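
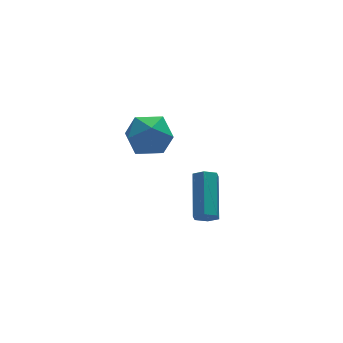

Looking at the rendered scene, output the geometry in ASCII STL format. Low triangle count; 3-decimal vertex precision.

solid 
facet normal 0.229 0.674 0.702
outer loop
vertex -3.142 -0.81 3.689
vertex -3.81 -1.295 4.373
vertex -2.781 -1.595 4.325
endloop
endfacet
facet normal 0.780 0.569 0.260
outer loop
vertex -3.142 -0.81 3.689
vertex -2.781 -1.595 4.325
vertex -2.471 -1.551 3.299
endloop
endfacet
facet normal 0.563 0.722 -0.402
outer loop
vertex -3.142 -0.81 3.689
vertex -2.471 -1.551 3.299
vertex -3.308 -1.224 2.713
endloop
endfacet
facet normal -0.121 0.921 -0.370
outer loop
vertex -3.142 -0.81 3.689
vertex -3.308 -1.224 2.713
vertex -4.135 -1.066 3.377
endloop
endfacet
facet normal -0.328 0.892 0.312
outer loop
vertex -3.142 -0.81 3.689
vertex -4.135 -1.066 3.377
vertex -3.81 -1.295 4.373
endloop
endfacet
facet normal 0.951 -0.123 0.282
outer loop
vertex -2.471 -1.551 3.299
vertex -2.781 -1.595 4.325
vertex -2.725 -2.494 3.743
endloop
endfacet
facet normal 0.060 0.048 0.997
outer loop
vertex -2.781 -1.595 4.325
vertex -3.81 -1.295 4.373
vertex -3.552 -2.336 4.407
endloop
endfacet
facet normal -0.841 0.399 0.366
outer loop
vertex -3.81 -1.295 4.373
vertex -4.135 -1.066 3.377
vertex -4.389 -2.009 3.821
endloop
endfacet
facet normal -0.507 0.446 -0.738
outer loop
vertex -4.135 -1.066 3.377
vertex -3.308 -1.224 2.713
vertex -4.079 -1.965 2.795
endloop
endfacet
facet normal 0.601 0.123 -0.790
outer loop
vertex -3.308 -1.224 2.713
vertex -2.471 -1.551 3.299
vertex -3.05 -2.265 2.747
endloop
endfacet
facet normal 0.121 -0.921 0.370
outer loop
vertex -3.718 -2.75 3.431
vertex -2.725 -2.494 3.743
vertex -3.552 -2.336 4.407
endloop
endfacet
facet normal -0.563 -0.722 0.402
outer loop
vertex -3.718 -2.75 3.431
vertex -3.552 -2.336 4.407
vertex -4.389 -2.009 3.821
endloop
endfacet
facet normal -0.780 -0.569 -0.260
outer loop
vertex -3.718 -2.75 3.431
vertex -4.389 -2.009 3.821
vertex -4.079 -1.965 2.795
endloop
endfacet
facet normal -0.229 -0.674 -0.702
outer loop
vertex -3.718 -2.75 3.431
vertex -4.079 -1.965 2.795
vertex -3.05 -2.265 2.747
endloop
endfacet
facet normal 0.328 -0.892 -0.312
outer loop
vertex -3.718 -2.75 3.431
vertex -3.05 -2.265 2.747
vertex -2.725 -2.494 3.743
endloop
endfacet
facet normal 0.507 -0.446 0.738
outer loop
vertex -3.552 -2.336 4.407
vertex -2.725 -2.494 3.743
vertex -2.781 -1.595 4.325
endloop
endfacet
facet normal -0.601 -0.123 0.790
outer loop
vertex -4.389 -2.009 3.821
vertex -3.552 -2.336 4.407
vertex -3.81 -1.295 4.373
endloop
endfacet
facet normal -0.951 0.123 -0.282
outer loop
vertex -4.079 -1.965 2.795
vertex -4.389 -2.009 3.821
vertex -4.135 -1.066 3.377
endloop
endfacet
facet normal -0.060 -0.048 -0.997
outer loop
vertex -3.05 -2.265 2.747
vertex -4.079 -1.965 2.795
vertex -3.308 -1.224 2.713
endloop
endfacet
facet normal 0.841 -0.399 -0.366
outer loop
vertex -2.725 -2.494 3.743
vertex -3.05 -2.265 2.747
vertex -2.471 -1.551 3.299
endloop
endfacet
facet normal -0.330 -0.777 -0.535
outer loop
vertex -0.774 -2.485 -1.833
vertex -1.295 -2.387 -1.654
vertex -1.109 -2.143 -2.123
endloop
endfacet
facet normal 0.729 0.148 -0.668
outer loop
vertex -0.774 -2.485 -1.833
vertex -1.109 -2.143 -2.123
vertex -0.063 -0.812 -0.685
endloop
endfacet
facet normal 0.729 0.149 -0.668
outer loop
vertex -0.063 -0.812 -0.685
vertex -1.109 -2.143 -2.123
vertex -0.399 -0.47 -0.975
endloop
endfacet
facet normal 0.331 0.778 0.534
outer loop
vertex -0.063 -0.812 -0.685
vertex -0.399 -0.47 -0.975
vertex -0.585 -0.713 -0.506
endloop
endfacet
facet normal -0.330 -0.778 -0.535
outer loop
vertex -1.109 -2.143 -2.123
vertex -1.295 -2.387 -1.654
vertex -1.631 -2.045 -1.944
endloop
endfacet
facet normal -0.155 0.603 -0.783
outer loop
vertex -1.109 -2.143 -2.123
vertex -1.631 -2.045 -1.944
vertex -0.399 -0.47 -0.975
endloop
endfacet
facet normal -0.155 0.603 -0.782
outer loop
vertex -0.399 -0.47 -0.975
vertex -1.631 -2.045 -1.944
vertex -0.92 -0.372 -0.796
endloop
endfacet
facet normal 0.330 0.778 0.534
outer loop
vertex -0.399 -0.47 -0.975
vertex -0.92 -0.372 -0.796
vertex -0.585 -0.713 -0.506
endloop
endfacet
facet normal -0.331 -0.778 -0.534
outer loop
vertex -1.631 -2.045 -1.944
vertex -1.295 -2.387 -1.654
vertex -1.817 -2.288 -1.475
endloop
endfacet
facet normal -0.883 0.454 -0.115
outer loop
vertex -1.631 -2.045 -1.944
vertex -1.817 -2.288 -1.475
vertex -0.92 -0.372 -0.796
endloop
endfacet
facet normal -0.883 0.454 -0.115
outer loop
vertex -0.92 -0.372 -0.796
vertex -1.817 -2.288 -1.475
vertex -1.106 -0.615 -0.327
endloop
endfacet
facet normal 0.330 0.778 0.534
outer loop
vertex -0.92 -0.372 -0.796
vertex -1.106 -0.615 -0.327
vertex -0.585 -0.713 -0.506
endloop
endfacet
facet normal -0.331 -0.778 -0.534
outer loop
vertex -1.817 -2.288 -1.475
vertex -1.295 -2.387 -1.654
vertex -1.481 -2.63 -1.185
endloop
endfacet
facet normal -0.729 -0.149 0.668
outer loop
vertex -1.817 -2.288 -1.475
vertex -1.481 -2.63 -1.185
vertex -1.106 -0.615 -0.327
endloop
endfacet
facet normal -0.730 -0.149 0.668
outer loop
vertex -1.106 -0.615 -0.327
vertex -1.481 -2.63 -1.185
vertex -0.771 -0.957 -0.037
endloop
endfacet
facet normal 0.330 0.777 0.535
outer loop
vertex -1.106 -0.615 -0.327
vertex -0.771 -0.957 -0.037
vertex -0.585 -0.713 -0.506
endloop
endfacet
facet normal -0.330 -0.778 -0.534
outer loop
vertex -1.481 -2.63 -1.185
vertex -1.295 -2.387 -1.654
vertex -0.96 -2.728 -1.364
endloop
endfacet
facet normal 0.155 -0.603 0.783
outer loop
vertex -1.481 -2.63 -1.185
vertex -0.96 -2.728 -1.364
vertex -0.771 -0.957 -0.037
endloop
endfacet
facet normal 0.155 -0.603 0.783
outer loop
vertex -0.771 -0.957 -0.037
vertex -0.96 -2.728 -1.364
vertex -0.249 -1.055 -0.216
endloop
endfacet
facet normal 0.330 0.778 0.535
outer loop
vertex -0.771 -0.957 -0.037
vertex -0.249 -1.055 -0.216
vertex -0.585 -0.713 -0.506
endloop
endfacet
facet normal -0.330 -0.778 -0.534
outer loop
vertex -0.96 -2.728 -1.364
vertex -1.295 -2.387 -1.654
vertex -0.774 -2.485 -1.833
endloop
endfacet
facet normal 0.883 -0.454 0.115
outer loop
vertex -0.96 -2.728 -1.364
vertex -0.774 -2.485 -1.833
vertex -0.249 -1.055 -0.216
endloop
endfacet
facet normal 0.883 -0.454 0.115
outer loop
vertex -0.249 -1.055 -0.216
vertex -0.774 -2.485 -1.833
vertex -0.063 -0.812 -0.685
endloop
endfacet
facet normal 0.331 0.778 0.534
outer loop
vertex -0.249 -1.055 -0.216
vertex -0.063 -0.812 -0.685
vertex -0.585 -0.713 -0.506
endloop
endfacet

endsolid


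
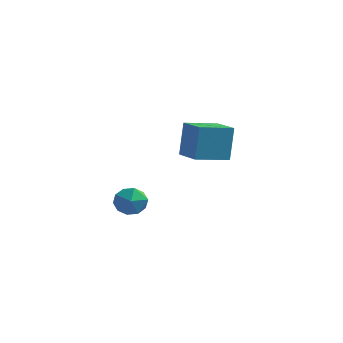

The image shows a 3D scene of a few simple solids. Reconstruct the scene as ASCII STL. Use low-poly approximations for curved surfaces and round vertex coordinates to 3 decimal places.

solid 
facet normal -0.840 0.531 -0.106
outer loop
vertex 0.618 3.749 3.908
vertex 1.517 5.116 3.632
vertex 0.616 3.4 2.173
endloop
endfacet
facet normal -0.542 -0.824 0.166
outer loop
vertex 1.843 2.624 2.328
vertex 0.618 3.749 3.908
vertex 0.616 3.4 2.173
endloop
endfacet
facet normal -0.840 0.531 -0.106
outer loop
vertex 0.616 3.4 2.173
vertex 1.517 5.116 3.632
vertex 1.515 4.767 1.897
endloop
endfacet
facet normal -0.001 -0.197 -0.980
outer loop
vertex 1.515 4.767 1.897
vertex 1.843 2.624 2.328
vertex 0.616 3.4 2.173
endloop
endfacet
facet normal 0.001 0.197 0.980
outer loop
vertex 0.618 3.749 3.908
vertex 2.744 4.34 3.787
vertex 1.517 5.116 3.632
endloop
endfacet
facet normal -0.542 -0.824 0.166
outer loop
vertex 1.845 2.973 4.063
vertex 0.618 3.749 3.908
vertex 1.843 2.624 2.328
endloop
endfacet
facet normal 0.001 0.197 0.980
outer loop
vertex 1.845 2.973 4.063
vertex 2.744 4.34 3.787
vertex 0.618 3.749 3.908
endloop
endfacet
facet normal 0.542 0.824 -0.166
outer loop
vertex 1.517 5.116 3.632
vertex 2.744 4.34 3.787
vertex 1.515 4.767 1.897
endloop
endfacet
facet normal -0.001 -0.197 -0.980
outer loop
vertex 2.742 3.991 2.052
vertex 1.843 2.624 2.328
vertex 1.515 4.767 1.897
endloop
endfacet
facet normal 0.542 0.824 -0.166
outer loop
vertex 1.515 4.767 1.897
vertex 2.744 4.34 3.787
vertex 2.742 3.991 2.052
endloop
endfacet
facet normal 0.840 -0.531 0.106
outer loop
vertex 2.742 3.991 2.052
vertex 1.845 2.973 4.063
vertex 1.843 2.624 2.328
endloop
endfacet
facet normal 0.840 -0.531 0.106
outer loop
vertex 2.744 4.34 3.787
vertex 1.845 2.973 4.063
vertex 2.742 3.991 2.052
endloop
endfacet
facet normal -0.413 -0.092 0.906
outer loop
vertex 0.482 -0.796 1.455
vertex 0.63 -1.613 1.44
vertex 1.199 -1.094 1.752
endloop
endfacet
facet normal -0.113 0.551 0.827
outer loop
vertex 0.482 -0.796 1.455
vertex 1.199 -1.094 1.752
vertex 1.195 -0.403 1.291
endloop
endfacet
facet normal -0.418 0.869 0.265
outer loop
vertex 0.482 -0.796 1.455
vertex 1.195 -0.403 1.291
vertex 0.625 -0.495 0.694
endloop
endfacet
facet normal -0.906 0.422 -0.003
outer loop
vertex 0.482 -0.796 1.455
vertex 0.625 -0.495 0.694
vertex 0.276 -1.243 0.786
endloop
endfacet
facet normal -0.904 -0.171 0.392
outer loop
vertex 0.482 -0.796 1.455
vertex 0.276 -1.243 0.786
vertex 0.63 -1.613 1.44
endloop
endfacet
facet normal 0.578 0.455 0.677
outer loop
vertex 1.195 -0.403 1.291
vertex 1.199 -1.094 1.752
vertex 1.784 -0.977 1.174
endloop
endfacet
facet normal 0.093 -0.586 0.805
outer loop
vertex 1.199 -1.094 1.752
vertex 0.63 -1.613 1.44
vertex 1.435 -1.725 1.266
endloop
endfacet
facet normal -0.700 -0.713 -0.025
outer loop
vertex 0.63 -1.613 1.44
vertex 0.276 -1.243 0.786
vertex 0.865 -1.817 0.669
endloop
endfacet
facet normal -0.706 0.248 -0.664
outer loop
vertex 0.276 -1.243 0.786
vertex 0.625 -0.495 0.694
vertex 0.861 -1.126 0.208
endloop
endfacet
facet normal 0.085 0.969 -0.231
outer loop
vertex 0.625 -0.495 0.694
vertex 1.195 -0.403 1.291
vertex 1.43 -0.607 0.52
endloop
endfacet
facet normal 0.906 -0.422 0.003
outer loop
vertex 1.578 -1.424 0.505
vertex 1.784 -0.977 1.174
vertex 1.435 -1.725 1.266
endloop
endfacet
facet normal 0.418 -0.869 -0.265
outer loop
vertex 1.578 -1.424 0.505
vertex 1.435 -1.725 1.266
vertex 0.865 -1.817 0.669
endloop
endfacet
facet normal 0.113 -0.551 -0.827
outer loop
vertex 1.578 -1.424 0.505
vertex 0.865 -1.817 0.669
vertex 0.861 -1.126 0.208
endloop
endfacet
facet normal 0.413 0.092 -0.906
outer loop
vertex 1.578 -1.424 0.505
vertex 0.861 -1.126 0.208
vertex 1.43 -0.607 0.52
endloop
endfacet
facet normal 0.904 0.171 -0.392
outer loop
vertex 1.578 -1.424 0.505
vertex 1.43 -0.607 0.52
vertex 1.784 -0.977 1.174
endloop
endfacet
facet normal 0.706 -0.248 0.664
outer loop
vertex 1.435 -1.725 1.266
vertex 1.784 -0.977 1.174
vertex 1.199 -1.094 1.752
endloop
endfacet
facet normal -0.085 -0.969 0.231
outer loop
vertex 0.865 -1.817 0.669
vertex 1.435 -1.725 1.266
vertex 0.63 -1.613 1.44
endloop
endfacet
facet normal -0.578 -0.455 -0.677
outer loop
vertex 0.861 -1.126 0.208
vertex 0.865 -1.817 0.669
vertex 0.276 -1.243 0.786
endloop
endfacet
facet normal -0.093 0.586 -0.805
outer loop
vertex 1.43 -0.607 0.52
vertex 0.861 -1.126 0.208
vertex 0.625 -0.495 0.694
endloop
endfacet
facet normal 0.700 0.713 0.025
outer loop
vertex 1.784 -0.977 1.174
vertex 1.43 -0.607 0.52
vertex 1.195 -0.403 1.291
endloop
endfacet

endsolid


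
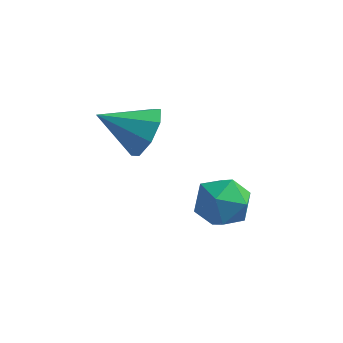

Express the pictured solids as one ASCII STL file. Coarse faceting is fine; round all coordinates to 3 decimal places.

solid 
facet normal 0.833 0.266 -0.485
outer loop
vertex -1.954 -0.512 2.9
vertex -2.52 -0.261 2.064
vertex -2.191 0.248 2.909
endloop
endfacet
facet normal 0.018 -0.006 1.000
outer loop
vertex -1.954 -0.512 2.9
vertex -2.191 0.248 2.909
vertex -4.02 -0.739 2.936
endloop
endfacet
facet normal 0.834 0.265 -0.484
outer loop
vertex -2.191 0.248 2.909
vertex -2.52 -0.261 2.064
vertex -2.62 0.71 2.423
endloop
endfacet
facet normal -0.288 0.554 0.781
outer loop
vertex -2.191 0.248 2.909
vertex -2.62 0.71 2.423
vertex -4.02 -0.739 2.936
endloop
endfacet
facet normal 0.833 0.265 -0.485
outer loop
vertex -2.62 0.71 2.423
vertex -2.52 -0.261 2.064
vertex -2.991 0.602 1.727
endloop
endfacet
facet normal -0.655 0.717 0.238
outer loop
vertex -2.62 0.71 2.423
vertex -2.991 0.602 1.727
vertex -4.02 -0.739 2.936
endloop
endfacet
facet normal 0.834 0.266 -0.484
outer loop
vertex -2.991 0.602 1.727
vertex -2.52 -0.261 2.064
vertex -3.085 -0.011 1.228
endloop
endfacet
facet normal -0.868 0.386 -0.311
outer loop
vertex -2.991 0.602 1.727
vertex -3.085 -0.011 1.228
vertex -4.02 -0.739 2.936
endloop
endfacet
facet normal 0.834 0.266 -0.484
outer loop
vertex -3.085 -0.011 1.228
vertex -2.52 -0.261 2.064
vertex -2.848 -0.771 1.219
endloop
endfacet
facet normal -0.803 -0.244 -0.544
outer loop
vertex -3.085 -0.011 1.228
vertex -2.848 -0.771 1.219
vertex -4.02 -0.739 2.936
endloop
endfacet
facet normal 0.834 0.266 -0.484
outer loop
vertex -2.848 -0.771 1.219
vertex -2.52 -0.261 2.064
vertex -2.419 -1.232 1.705
endloop
endfacet
facet normal -0.497 -0.805 -0.324
outer loop
vertex -2.848 -0.771 1.219
vertex -2.419 -1.232 1.705
vertex -4.02 -0.739 2.936
endloop
endfacet
facet normal 0.834 0.266 -0.484
outer loop
vertex -2.419 -1.232 1.705
vertex -2.52 -0.261 2.064
vertex -2.049 -1.125 2.402
endloop
endfacet
facet normal -0.130 -0.967 0.218
outer loop
vertex -2.419 -1.232 1.705
vertex -2.049 -1.125 2.402
vertex -4.02 -0.739 2.936
endloop
endfacet
facet normal 0.834 0.265 -0.485
outer loop
vertex -2.049 -1.125 2.402
vertex -2.52 -0.261 2.064
vertex -1.954 -0.512 2.9
endloop
endfacet
facet normal 0.083 -0.636 0.767
outer loop
vertex -2.049 -1.125 2.402
vertex -1.954 -0.512 2.9
vertex -4.02 -0.739 2.936
endloop
endfacet
facet normal -0.480 0.792 -0.378
outer loop
vertex -0.125 1.176 -2.312
vertex -1.073 0.781 -1.937
vertex -0.471 1.445 -1.31
endloop
endfacet
facet normal 0.188 0.963 -0.194
outer loop
vertex -0.125 1.176 -2.312
vertex -0.471 1.445 -1.31
vertex 0.582 1.206 -1.478
endloop
endfacet
facet normal 0.633 0.539 -0.556
outer loop
vertex -0.125 1.176 -2.312
vertex 0.582 1.206 -1.478
vertex 0.632 0.393 -2.209
endloop
endfacet
facet normal 0.240 0.105 -0.965
outer loop
vertex -0.125 1.176 -2.312
vertex 0.632 0.393 -2.209
vertex -0.391 0.131 -2.492
endloop
endfacet
facet normal -0.447 0.261 -0.855
outer loop
vertex -0.125 1.176 -2.312
vertex -0.391 0.131 -2.492
vertex -1.073 0.781 -1.937
endloop
endfacet
facet normal 0.267 0.823 0.502
outer loop
vertex 0.582 1.206 -1.478
vertex -0.471 1.445 -1.31
vertex 0.071 0.829 -0.588
endloop
endfacet
facet normal -0.813 0.546 0.202
outer loop
vertex -0.471 1.445 -1.31
vertex -1.073 0.781 -1.937
vertex -0.952 0.567 -0.871
endloop
endfacet
facet normal -0.761 -0.312 -0.569
outer loop
vertex -1.073 0.781 -1.937
vertex -0.391 0.131 -2.492
vertex -0.902 -0.246 -1.602
endloop
endfacet
facet normal 0.351 -0.566 -0.746
outer loop
vertex -0.391 0.131 -2.492
vertex 0.632 0.393 -2.209
vertex 0.151 -0.485 -1.77
endloop
endfacet
facet normal 0.987 0.137 -0.085
outer loop
vertex 0.632 0.393 -2.209
vertex 0.582 1.206 -1.478
vertex 0.753 0.179 -1.143
endloop
endfacet
facet normal -0.240 -0.105 0.965
outer loop
vertex -0.195 -0.216 -0.768
vertex 0.071 0.829 -0.588
vertex -0.952 0.567 -0.871
endloop
endfacet
facet normal -0.633 -0.539 0.556
outer loop
vertex -0.195 -0.216 -0.768
vertex -0.952 0.567 -0.871
vertex -0.902 -0.246 -1.602
endloop
endfacet
facet normal -0.188 -0.963 0.194
outer loop
vertex -0.195 -0.216 -0.768
vertex -0.902 -0.246 -1.602
vertex 0.151 -0.485 -1.77
endloop
endfacet
facet normal 0.480 -0.792 0.378
outer loop
vertex -0.195 -0.216 -0.768
vertex 0.151 -0.485 -1.77
vertex 0.753 0.179 -1.143
endloop
endfacet
facet normal 0.447 -0.261 0.855
outer loop
vertex -0.195 -0.216 -0.768
vertex 0.753 0.179 -1.143
vertex 0.071 0.829 -0.588
endloop
endfacet
facet normal -0.351 0.566 0.746
outer loop
vertex -0.952 0.567 -0.871
vertex 0.071 0.829 -0.588
vertex -0.471 1.445 -1.31
endloop
endfacet
facet normal -0.987 -0.137 0.085
outer loop
vertex -0.902 -0.246 -1.602
vertex -0.952 0.567 -0.871
vertex -1.073 0.781 -1.937
endloop
endfacet
facet normal -0.267 -0.823 -0.502
outer loop
vertex 0.151 -0.485 -1.77
vertex -0.902 -0.246 -1.602
vertex -0.391 0.131 -2.492
endloop
endfacet
facet normal 0.813 -0.546 -0.202
outer loop
vertex 0.753 0.179 -1.143
vertex 0.151 -0.485 -1.77
vertex 0.632 0.393 -2.209
endloop
endfacet
facet normal 0.761 0.312 0.569
outer loop
vertex 0.071 0.829 -0.588
vertex 0.753 0.179 -1.143
vertex 0.582 1.206 -1.478
endloop
endfacet

endsolid


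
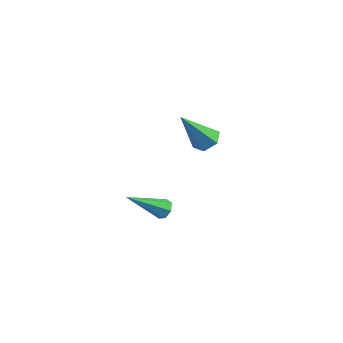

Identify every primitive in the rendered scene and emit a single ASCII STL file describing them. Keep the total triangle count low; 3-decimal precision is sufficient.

solid 
facet normal 0.528 0.586 -0.614
outer loop
vertex 1.224 -1.399 -3.775
vertex 0.908 -1.001 -3.667
vertex 1.346 -1.142 -3.425
endloop
endfacet
facet normal 0.671 -0.690 0.272
outer loop
vertex 1.224 -1.399 -3.775
vertex 1.346 -1.142 -3.425
vertex -0.208 -2.239 -2.373
endloop
endfacet
facet normal 0.528 0.588 -0.613
outer loop
vertex 1.346 -1.142 -3.425
vertex 0.908 -1.001 -3.667
vertex 1.137 -0.779 -3.257
endloop
endfacet
facet normal 0.580 -0.042 0.813
outer loop
vertex 1.346 -1.142 -3.425
vertex 1.137 -0.779 -3.257
vertex -0.208 -2.239 -2.373
endloop
endfacet
facet normal 0.529 0.587 -0.613
outer loop
vertex 1.137 -0.779 -3.257
vertex 0.908 -1.001 -3.667
vertex 0.756 -0.583 -3.398
endloop
endfacet
facet normal -0.033 0.540 0.841
outer loop
vertex 1.137 -0.779 -3.257
vertex 0.756 -0.583 -3.398
vertex -0.208 -2.239 -2.373
endloop
endfacet
facet normal 0.529 0.587 -0.613
outer loop
vertex 0.756 -0.583 -3.398
vertex 0.908 -1.001 -3.667
vertex 0.489 -0.702 -3.742
endloop
endfacet
facet normal -0.709 0.620 0.336
outer loop
vertex 0.756 -0.583 -3.398
vertex 0.489 -0.702 -3.742
vertex -0.208 -2.239 -2.373
endloop
endfacet
facet normal 0.529 0.587 -0.613
outer loop
vertex 0.489 -0.702 -3.742
vertex 0.908 -1.001 -3.667
vertex 0.538 -1.046 -4.029
endloop
endfacet
facet normal -0.936 0.136 -0.323
outer loop
vertex 0.489 -0.702 -3.742
vertex 0.538 -1.046 -4.029
vertex -0.208 -2.239 -2.373
endloop
endfacet
facet normal 0.529 0.586 -0.614
outer loop
vertex 0.538 -1.046 -4.029
vertex 0.908 -1.001 -3.667
vertex 0.865 -1.357 -4.044
endloop
endfacet
facet normal -0.546 -0.543 -0.638
outer loop
vertex 0.538 -1.046 -4.029
vertex 0.865 -1.357 -4.044
vertex -0.208 -2.239 -2.373
endloop
endfacet
facet normal 0.529 0.586 -0.614
outer loop
vertex 0.865 -1.357 -4.044
vertex 0.908 -1.001 -3.667
vertex 1.224 -1.399 -3.775
endloop
endfacet
facet normal 0.172 -0.912 -0.371
outer loop
vertex 0.865 -1.357 -4.044
vertex 1.224 -1.399 -3.775
vertex -0.208 -2.239 -2.373
endloop
endfacet
facet normal 0.366 0.390 -0.845
outer loop
vertex 2.775 0.356 1.588
vertex 2.409 -0.087 1.225
vertex 2.145 0.518 1.39
endloop
endfacet
facet normal -0.015 0.749 0.662
outer loop
vertex 2.775 0.356 1.588
vertex 2.145 0.518 1.39
vertex 1.651 -0.893 2.975
endloop
endfacet
facet normal 0.366 0.390 -0.845
outer loop
vertex 2.145 0.518 1.39
vertex 2.409 -0.087 1.225
vertex 1.779 0.075 1.027
endloop
endfacet
facet normal -0.830 0.519 0.203
outer loop
vertex 2.145 0.518 1.39
vertex 1.779 0.075 1.027
vertex 1.651 -0.893 2.975
endloop
endfacet
facet normal 0.366 0.390 -0.845
outer loop
vertex 1.779 0.075 1.027
vertex 2.409 -0.087 1.225
vertex 2.042 -0.53 0.862
endloop
endfacet
facet normal -0.914 -0.336 -0.227
outer loop
vertex 1.779 0.075 1.027
vertex 2.042 -0.53 0.862
vertex 1.651 -0.893 2.975
endloop
endfacet
facet normal 0.367 0.389 -0.845
outer loop
vertex 2.042 -0.53 0.862
vertex 2.409 -0.087 1.225
vertex 2.672 -0.692 1.061
endloop
endfacet
facet normal -0.184 -0.962 -0.199
outer loop
vertex 2.042 -0.53 0.862
vertex 2.672 -0.692 1.061
vertex 1.651 -0.893 2.975
endloop
endfacet
facet normal 0.367 0.389 -0.845
outer loop
vertex 2.672 -0.692 1.061
vertex 2.409 -0.087 1.225
vertex 3.039 -0.249 1.424
endloop
endfacet
facet normal 0.629 -0.733 0.259
outer loop
vertex 2.672 -0.692 1.061
vertex 3.039 -0.249 1.424
vertex 1.651 -0.893 2.975
endloop
endfacet
facet normal 0.367 0.389 -0.845
outer loop
vertex 3.039 -0.249 1.424
vertex 2.409 -0.087 1.225
vertex 2.775 0.356 1.588
endloop
endfacet
facet normal 0.713 0.124 0.690
outer loop
vertex 3.039 -0.249 1.424
vertex 2.775 0.356 1.588
vertex 1.651 -0.893 2.975
endloop
endfacet

endsolid


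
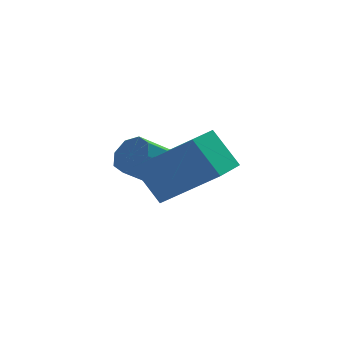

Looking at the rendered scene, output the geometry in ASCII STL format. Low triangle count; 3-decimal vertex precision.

solid 
facet normal -0.369 0.481 0.796
outer loop
vertex 0.604 -0.102 -0.951
vertex 1.602 1.141 -1.239
vertex -0.635 0.654 -1.982
endloop
endfacet
facet normal -0.616 -0.768 0.177
outer loop
vertex -0.162 0.039 -3.001
vertex 0.604 -0.102 -0.951
vertex -0.635 0.654 -1.982
endloop
endfacet
facet normal -0.369 0.481 0.796
outer loop
vertex -0.635 0.654 -1.982
vertex 1.602 1.141 -1.239
vertex 0.363 1.897 -2.27
endloop
endfacet
facet normal -0.696 0.425 -0.579
outer loop
vertex 0.363 1.897 -2.27
vertex -0.162 0.039 -3.001
vertex -0.635 0.654 -1.982
endloop
endfacet
facet normal 0.696 -0.425 0.579
outer loop
vertex 0.604 -0.102 -0.951
vertex 2.075 0.526 -2.258
vertex 1.602 1.141 -1.239
endloop
endfacet
facet normal -0.616 -0.768 0.177
outer loop
vertex 1.077 -0.717 -1.97
vertex 0.604 -0.102 -0.951
vertex -0.162 0.039 -3.001
endloop
endfacet
facet normal 0.696 -0.425 0.579
outer loop
vertex 1.077 -0.717 -1.97
vertex 2.075 0.526 -2.258
vertex 0.604 -0.102 -0.951
endloop
endfacet
facet normal 0.616 0.768 -0.177
outer loop
vertex 1.602 1.141 -1.239
vertex 2.075 0.526 -2.258
vertex 0.363 1.897 -2.27
endloop
endfacet
facet normal -0.696 0.425 -0.579
outer loop
vertex 0.836 1.282 -3.289
vertex -0.162 0.039 -3.001
vertex 0.363 1.897 -2.27
endloop
endfacet
facet normal 0.616 0.768 -0.177
outer loop
vertex 0.363 1.897 -2.27
vertex 2.075 0.526 -2.258
vertex 0.836 1.282 -3.289
endloop
endfacet
facet normal 0.369 -0.481 -0.796
outer loop
vertex 0.836 1.282 -3.289
vertex 1.077 -0.717 -1.97
vertex -0.162 0.039 -3.001
endloop
endfacet
facet normal 0.369 -0.481 -0.796
outer loop
vertex 2.075 0.526 -2.258
vertex 1.077 -0.717 -1.97
vertex 0.836 1.282 -3.289
endloop
endfacet
facet normal 0.779 0.223 -0.586
outer loop
vertex 1.726 3.082 -2.984
vertex 1.429 2.839 -3.471
vertex 1.461 3.402 -3.214
endloop
endfacet
facet normal 0.286 0.704 0.650
outer loop
vertex 1.726 3.082 -2.984
vertex 1.461 3.402 -3.214
vertex 0.207 2.644 -1.842
endloop
endfacet
facet normal 0.287 0.703 0.651
outer loop
vertex 0.207 2.644 -1.842
vertex 1.461 3.402 -3.214
vertex -0.058 2.964 -2.071
endloop
endfacet
facet normal -0.779 -0.226 0.586
outer loop
vertex 0.207 2.644 -1.842
vertex -0.058 2.964 -2.071
vertex -0.089 2.401 -2.329
endloop
endfacet
facet normal 0.778 0.224 -0.587
outer loop
vertex 1.461 3.402 -3.214
vertex 1.429 2.839 -3.471
vertex 1.177 3.392 -3.594
endloop
endfacet
facet normal -0.192 0.974 0.118
outer loop
vertex 1.461 3.402 -3.214
vertex 1.177 3.392 -3.594
vertex -0.058 2.964 -2.071
endloop
endfacet
facet normal -0.193 0.974 0.118
outer loop
vertex -0.058 2.964 -2.071
vertex 1.177 3.392 -3.594
vertex -0.341 2.954 -2.452
endloop
endfacet
facet normal -0.779 -0.225 0.585
outer loop
vertex -0.058 2.964 -2.071
vertex -0.341 2.954 -2.452
vertex -0.089 2.401 -2.329
endloop
endfacet
facet normal 0.779 0.225 -0.586
outer loop
vertex 1.177 3.392 -3.594
vertex 1.429 2.839 -3.471
vertex 1.041 3.058 -3.903
endloop
endfacet
facet normal -0.558 0.674 -0.483
outer loop
vertex 1.177 3.392 -3.594
vertex 1.041 3.058 -3.903
vertex -0.341 2.954 -2.452
endloop
endfacet
facet normal -0.559 0.674 -0.484
outer loop
vertex -0.341 2.954 -2.452
vertex 1.041 3.058 -3.903
vertex -0.477 2.62 -2.76
endloop
endfacet
facet normal -0.778 -0.224 0.587
outer loop
vertex -0.341 2.954 -2.452
vertex -0.477 2.62 -2.76
vertex -0.089 2.401 -2.329
endloop
endfacet
facet normal 0.779 0.225 -0.586
outer loop
vertex 1.041 3.058 -3.903
vertex 1.429 2.839 -3.471
vertex 1.133 2.596 -3.958
endloop
endfacet
facet normal -0.597 -0.023 -0.802
outer loop
vertex 1.041 3.058 -3.903
vertex 1.133 2.596 -3.958
vertex -0.477 2.62 -2.76
endloop
endfacet
facet normal -0.597 -0.020 -0.802
outer loop
vertex -0.477 2.62 -2.76
vertex 1.133 2.596 -3.958
vertex -0.386 2.158 -2.816
endloop
endfacet
facet normal -0.778 -0.224 0.587
outer loop
vertex -0.477 2.62 -2.76
vertex -0.386 2.158 -2.816
vertex -0.089 2.401 -2.329
endloop
endfacet
facet normal 0.779 0.226 -0.586
outer loop
vertex 1.133 2.596 -3.958
vertex 1.429 2.839 -3.471
vertex 1.398 2.276 -3.729
endloop
endfacet
facet normal -0.287 -0.703 -0.651
outer loop
vertex 1.133 2.596 -3.958
vertex 1.398 2.276 -3.729
vertex -0.386 2.158 -2.816
endloop
endfacet
facet normal -0.286 -0.704 -0.650
outer loop
vertex -0.386 2.158 -2.816
vertex 1.398 2.276 -3.729
vertex -0.121 1.838 -2.586
endloop
endfacet
facet normal -0.779 -0.223 0.586
outer loop
vertex -0.386 2.158 -2.816
vertex -0.121 1.838 -2.586
vertex -0.089 2.401 -2.329
endloop
endfacet
facet normal 0.779 0.225 -0.585
outer loop
vertex 1.398 2.276 -3.729
vertex 1.429 2.839 -3.471
vertex 1.681 2.286 -3.348
endloop
endfacet
facet normal 0.193 -0.974 -0.117
outer loop
vertex 1.398 2.276 -3.729
vertex 1.681 2.286 -3.348
vertex -0.121 1.838 -2.586
endloop
endfacet
facet normal 0.192 -0.974 -0.118
outer loop
vertex -0.121 1.838 -2.586
vertex 1.681 2.286 -3.348
vertex 0.163 1.848 -2.206
endloop
endfacet
facet normal -0.778 -0.224 0.587
outer loop
vertex -0.121 1.838 -2.586
vertex 0.163 1.848 -2.206
vertex -0.089 2.401 -2.329
endloop
endfacet
facet normal 0.778 0.224 -0.587
outer loop
vertex 1.681 2.286 -3.348
vertex 1.429 2.839 -3.471
vertex 1.817 2.62 -3.04
endloop
endfacet
facet normal 0.558 -0.674 0.484
outer loop
vertex 1.681 2.286 -3.348
vertex 1.817 2.62 -3.04
vertex 0.163 1.848 -2.206
endloop
endfacet
facet normal 0.558 -0.674 0.483
outer loop
vertex 0.163 1.848 -2.206
vertex 1.817 2.62 -3.04
vertex 0.299 2.182 -1.897
endloop
endfacet
facet normal -0.779 -0.225 0.586
outer loop
vertex 0.163 1.848 -2.206
vertex 0.299 2.182 -1.897
vertex -0.089 2.401 -2.329
endloop
endfacet
facet normal 0.778 0.224 -0.587
outer loop
vertex 1.817 2.62 -3.04
vertex 1.429 2.839 -3.471
vertex 1.726 3.082 -2.984
endloop
endfacet
facet normal 0.598 0.021 0.802
outer loop
vertex 1.817 2.62 -3.04
vertex 1.726 3.082 -2.984
vertex 0.299 2.182 -1.897
endloop
endfacet
facet normal 0.596 0.023 0.802
outer loop
vertex 0.299 2.182 -1.897
vertex 1.726 3.082 -2.984
vertex 0.207 2.644 -1.842
endloop
endfacet
facet normal -0.779 -0.225 0.586
outer loop
vertex 0.299 2.182 -1.897
vertex 0.207 2.644 -1.842
vertex -0.089 2.401 -2.329
endloop
endfacet

endsolid


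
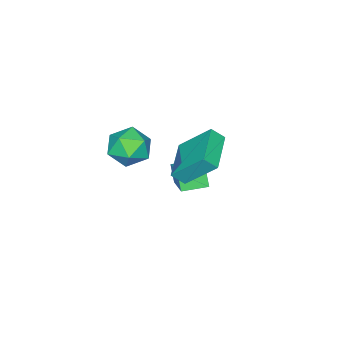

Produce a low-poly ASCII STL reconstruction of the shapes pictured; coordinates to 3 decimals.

solid 
facet normal -0.586 -0.665 -0.462
outer loop
vertex -2.892 -2.433 -2.498
vertex -3.898 -1.616 -2.398
vertex -2.643 -2.014 -3.417
endloop
endfacet
facet normal 0.774 -0.629 -0.077
outer loop
vertex -1.382 -0.584 -2.422
vertex -2.892 -2.433 -2.498
vertex -2.643 -2.014 -3.417
endloop
endfacet
facet normal -0.587 -0.665 -0.463
outer loop
vertex -2.643 -2.014 -3.417
vertex -3.898 -1.616 -2.398
vertex -3.649 -1.196 -3.317
endloop
endfacet
facet normal 0.240 0.403 -0.883
outer loop
vertex -3.649 -1.196 -3.317
vertex -1.382 -0.584 -2.422
vertex -2.643 -2.014 -3.417
endloop
endfacet
facet normal -0.240 -0.403 0.883
outer loop
vertex -2.892 -2.433 -2.498
vertex -2.637 -0.186 -1.403
vertex -3.898 -1.616 -2.398
endloop
endfacet
facet normal 0.774 -0.629 -0.078
outer loop
vertex -1.631 -1.004 -1.503
vertex -2.892 -2.433 -2.498
vertex -1.382 -0.584 -2.422
endloop
endfacet
facet normal -0.240 -0.403 0.883
outer loop
vertex -1.631 -1.004 -1.503
vertex -2.637 -0.186 -1.403
vertex -2.892 -2.433 -2.498
endloop
endfacet
facet normal -0.774 0.629 0.078
outer loop
vertex -3.898 -1.616 -2.398
vertex -2.637 -0.186 -1.403
vertex -3.649 -1.196 -3.317
endloop
endfacet
facet normal 0.240 0.403 -0.883
outer loop
vertex -2.388 0.233 -2.322
vertex -1.382 -0.584 -2.422
vertex -3.649 -1.196 -3.317
endloop
endfacet
facet normal -0.774 0.629 0.077
outer loop
vertex -3.649 -1.196 -3.317
vertex -2.637 -0.186 -1.403
vertex -2.388 0.233 -2.322
endloop
endfacet
facet normal 0.586 0.665 0.463
outer loop
vertex -2.388 0.233 -2.322
vertex -1.631 -1.004 -1.503
vertex -1.382 -0.584 -2.422
endloop
endfacet
facet normal 0.587 0.665 0.462
outer loop
vertex -2.637 -0.186 -1.403
vertex -1.631 -1.004 -1.503
vertex -2.388 0.233 -2.322
endloop
endfacet
facet normal -0.921 -0.210 0.328
outer loop
vertex 1.203 -0.183 3.177
vertex 1.369 -1.243 2.963
vertex 1.626 -0.836 3.945
endloop
endfacet
facet normal -0.654 0.359 0.666
outer loop
vertex 1.203 -0.183 3.177
vertex 1.626 -0.836 3.945
vertex 2.03 0.17 3.799
endloop
endfacet
facet normal -0.495 0.851 0.174
outer loop
vertex 1.203 -0.183 3.177
vertex 2.03 0.17 3.799
vertex 2.022 0.385 2.727
endloop
endfacet
facet normal -0.663 0.586 -0.466
outer loop
vertex 1.203 -0.183 3.177
vertex 2.022 0.385 2.727
vertex 1.613 -0.488 2.21
endloop
endfacet
facet normal -0.926 -0.070 -0.371
outer loop
vertex 1.203 -0.183 3.177
vertex 1.613 -0.488 2.21
vertex 1.369 -1.243 2.963
endloop
endfacet
facet normal -0.047 0.162 0.986
outer loop
vertex 2.03 0.17 3.799
vertex 1.626 -0.836 3.945
vertex 2.707 -0.672 3.97
endloop
endfacet
facet normal -0.479 -0.759 0.440
outer loop
vertex 1.626 -0.836 3.945
vertex 1.369 -1.243 2.963
vertex 2.298 -1.545 3.453
endloop
endfacet
facet normal -0.488 -0.533 -0.692
outer loop
vertex 1.369 -1.243 2.963
vertex 1.613 -0.488 2.21
vertex 2.29 -1.33 2.381
endloop
endfacet
facet normal -0.061 0.530 -0.846
outer loop
vertex 1.613 -0.488 2.21
vertex 2.022 0.385 2.727
vertex 2.694 -0.324 2.235
endloop
endfacet
facet normal 0.211 0.959 0.191
outer loop
vertex 2.022 0.385 2.727
vertex 2.03 0.17 3.799
vertex 2.951 0.083 3.217
endloop
endfacet
facet normal 0.663 -0.586 0.466
outer loop
vertex 3.117 -0.977 3.003
vertex 2.707 -0.672 3.97
vertex 2.298 -1.545 3.453
endloop
endfacet
facet normal 0.495 -0.851 -0.174
outer loop
vertex 3.117 -0.977 3.003
vertex 2.298 -1.545 3.453
vertex 2.29 -1.33 2.381
endloop
endfacet
facet normal 0.654 -0.359 -0.666
outer loop
vertex 3.117 -0.977 3.003
vertex 2.29 -1.33 2.381
vertex 2.694 -0.324 2.235
endloop
endfacet
facet normal 0.921 0.210 -0.328
outer loop
vertex 3.117 -0.977 3.003
vertex 2.694 -0.324 2.235
vertex 2.951 0.083 3.217
endloop
endfacet
facet normal 0.926 0.070 0.371
outer loop
vertex 3.117 -0.977 3.003
vertex 2.951 0.083 3.217
vertex 2.707 -0.672 3.97
endloop
endfacet
facet normal 0.061 -0.530 0.846
outer loop
vertex 2.298 -1.545 3.453
vertex 2.707 -0.672 3.97
vertex 1.626 -0.836 3.945
endloop
endfacet
facet normal -0.211 -0.959 -0.191
outer loop
vertex 2.29 -1.33 2.381
vertex 2.298 -1.545 3.453
vertex 1.369 -1.243 2.963
endloop
endfacet
facet normal 0.047 -0.162 -0.986
outer loop
vertex 2.694 -0.324 2.235
vertex 2.29 -1.33 2.381
vertex 1.613 -0.488 2.21
endloop
endfacet
facet normal 0.479 0.759 -0.440
outer loop
vertex 2.951 0.083 3.217
vertex 2.694 -0.324 2.235
vertex 2.022 0.385 2.727
endloop
endfacet
facet normal 0.488 0.533 0.692
outer loop
vertex 2.707 -0.672 3.97
vertex 2.951 0.083 3.217
vertex 2.03 0.17 3.799
endloop
endfacet
facet normal -0.457 0.580 -0.674
outer loop
vertex -2.148 1.271 1.892
vertex -0.34 2.278 1.534
vertex -1.663 -0.151 0.34
endloop
endfacet
facet normal -0.861 -0.479 0.170
outer loop
vertex -1.28 -0.638 0.906
vertex -2.148 1.271 1.892
vertex -1.663 -0.151 0.34
endloop
endfacet
facet normal -0.457 0.580 -0.674
outer loop
vertex -1.663 -0.151 0.34
vertex -0.34 2.278 1.534
vertex 0.144 0.856 -0.018
endloop
endfacet
facet normal 0.225 -0.658 -0.718
outer loop
vertex 0.144 0.856 -0.018
vertex -1.28 -0.638 0.906
vertex -1.663 -0.151 0.34
endloop
endfacet
facet normal -0.224 0.658 0.718
outer loop
vertex -2.148 1.271 1.892
vertex 0.043 1.791 2.1
vertex -0.34 2.278 1.534
endloop
endfacet
facet normal -0.861 -0.480 0.171
outer loop
vertex -1.764 0.784 2.458
vertex -2.148 1.271 1.892
vertex -1.28 -0.638 0.906
endloop
endfacet
facet normal -0.224 0.658 0.719
outer loop
vertex -1.764 0.784 2.458
vertex 0.043 1.791 2.1
vertex -2.148 1.271 1.892
endloop
endfacet
facet normal 0.861 0.479 -0.170
outer loop
vertex -0.34 2.278 1.534
vertex 0.043 1.791 2.1
vertex 0.144 0.856 -0.018
endloop
endfacet
facet normal 0.224 -0.658 -0.719
outer loop
vertex 0.528 0.369 0.548
vertex -1.28 -0.638 0.906
vertex 0.144 0.856 -0.018
endloop
endfacet
facet normal 0.861 0.480 -0.171
outer loop
vertex 0.144 0.856 -0.018
vertex 0.043 1.791 2.1
vertex 0.528 0.369 0.548
endloop
endfacet
facet normal 0.457 -0.580 0.674
outer loop
vertex 0.528 0.369 0.548
vertex -1.764 0.784 2.458
vertex -1.28 -0.638 0.906
endloop
endfacet
facet normal 0.457 -0.580 0.674
outer loop
vertex 0.043 1.791 2.1
vertex -1.764 0.784 2.458
vertex 0.528 0.369 0.548
endloop
endfacet

endsolid


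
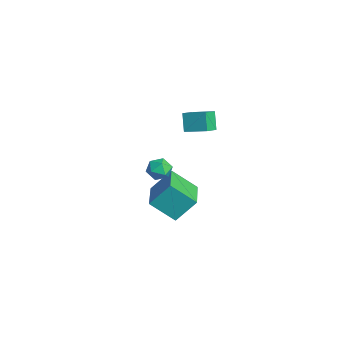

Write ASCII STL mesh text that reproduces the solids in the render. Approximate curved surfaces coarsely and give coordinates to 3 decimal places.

solid 
facet normal -0.866 0.468 0.175
outer loop
vertex 0.008 -2.721 1.18
vertex -0.294 -3.352 1.373
vertex 0.031 -2.937 1.872
endloop
endfacet
facet normal -0.314 0.903 0.292
outer loop
vertex 0.008 -2.721 1.18
vertex 0.031 -2.937 1.872
vertex 0.616 -2.635 1.567
endloop
endfacet
facet normal 0.065 0.948 -0.312
outer loop
vertex 0.008 -2.721 1.18
vertex 0.616 -2.635 1.567
vertex 0.653 -2.864 0.88
endloop
endfacet
facet normal -0.254 0.539 -0.803
outer loop
vertex 0.008 -2.721 1.18
vertex 0.653 -2.864 0.88
vertex 0.091 -3.307 0.76
endloop
endfacet
facet normal -0.829 0.243 -0.503
outer loop
vertex 0.008 -2.721 1.18
vertex 0.091 -3.307 0.76
vertex -0.294 -3.352 1.373
endloop
endfacet
facet normal 0.100 0.605 0.790
outer loop
vertex 0.616 -2.635 1.567
vertex 0.031 -2.937 1.872
vertex 0.689 -3.213 2.0
endloop
endfacet
facet normal -0.794 -0.099 0.600
outer loop
vertex 0.031 -2.937 1.872
vertex -0.294 -3.352 1.373
vertex 0.127 -3.656 1.88
endloop
endfacet
facet normal -0.734 -0.464 -0.495
outer loop
vertex -0.294 -3.352 1.373
vertex 0.091 -3.307 0.76
vertex 0.164 -3.885 1.193
endloop
endfacet
facet normal 0.197 0.015 -0.980
outer loop
vertex 0.091 -3.307 0.76
vertex 0.653 -2.864 0.88
vertex 0.749 -3.583 0.888
endloop
endfacet
facet normal 0.713 0.676 -0.187
outer loop
vertex 0.653 -2.864 0.88
vertex 0.616 -2.635 1.567
vertex 1.074 -3.168 1.387
endloop
endfacet
facet normal 0.254 -0.539 0.803
outer loop
vertex 0.772 -3.799 1.58
vertex 0.689 -3.213 2.0
vertex 0.127 -3.656 1.88
endloop
endfacet
facet normal -0.065 -0.948 0.312
outer loop
vertex 0.772 -3.799 1.58
vertex 0.127 -3.656 1.88
vertex 0.164 -3.885 1.193
endloop
endfacet
facet normal 0.314 -0.903 -0.292
outer loop
vertex 0.772 -3.799 1.58
vertex 0.164 -3.885 1.193
vertex 0.749 -3.583 0.888
endloop
endfacet
facet normal 0.866 -0.468 -0.175
outer loop
vertex 0.772 -3.799 1.58
vertex 0.749 -3.583 0.888
vertex 1.074 -3.168 1.387
endloop
endfacet
facet normal 0.829 -0.243 0.503
outer loop
vertex 0.772 -3.799 1.58
vertex 1.074 -3.168 1.387
vertex 0.689 -3.213 2.0
endloop
endfacet
facet normal -0.197 -0.015 0.980
outer loop
vertex 0.127 -3.656 1.88
vertex 0.689 -3.213 2.0
vertex 0.031 -2.937 1.872
endloop
endfacet
facet normal -0.713 -0.676 0.187
outer loop
vertex 0.164 -3.885 1.193
vertex 0.127 -3.656 1.88
vertex -0.294 -3.352 1.373
endloop
endfacet
facet normal -0.100 -0.605 -0.790
outer loop
vertex 0.749 -3.583 0.888
vertex 0.164 -3.885 1.193
vertex 0.091 -3.307 0.76
endloop
endfacet
facet normal 0.794 0.099 -0.600
outer loop
vertex 1.074 -3.168 1.387
vertex 0.749 -3.583 0.888
vertex 0.653 -2.864 0.88
endloop
endfacet
facet normal 0.734 0.464 0.495
outer loop
vertex 0.689 -3.213 2.0
vertex 1.074 -3.168 1.387
vertex 0.616 -2.635 1.567
endloop
endfacet
facet normal -0.509 0.096 0.855
outer loop
vertex -0.57 -0.545 4.384
vertex -1.203 0.171 3.927
vertex -1.363 -1.481 4.017
endloop
endfacet
facet normal 0.598 -0.676 0.432
outer loop
vertex -0.777 -1.591 3.033
vertex -0.57 -0.545 4.384
vertex -1.363 -1.481 4.017
endloop
endfacet
facet normal -0.510 0.096 0.855
outer loop
vertex -1.363 -1.481 4.017
vertex -1.203 0.171 3.927
vertex -1.996 -0.764 3.559
endloop
endfacet
facet normal -0.620 -0.730 -0.287
outer loop
vertex -1.996 -0.764 3.559
vertex -0.777 -1.591 3.033
vertex -1.363 -1.481 4.017
endloop
endfacet
facet normal 0.619 0.731 0.287
outer loop
vertex -0.57 -0.545 4.384
vertex -0.617 0.061 2.943
vertex -1.203 0.171 3.927
endloop
endfacet
facet normal 0.597 -0.676 0.432
outer loop
vertex 0.016 -0.656 3.401
vertex -0.57 -0.545 4.384
vertex -0.777 -1.591 3.033
endloop
endfacet
facet normal 0.620 0.730 0.287
outer loop
vertex 0.016 -0.656 3.401
vertex -0.617 0.061 2.943
vertex -0.57 -0.545 4.384
endloop
endfacet
facet normal -0.597 0.676 -0.431
outer loop
vertex -1.203 0.171 3.927
vertex -0.617 0.061 2.943
vertex -1.996 -0.764 3.559
endloop
endfacet
facet normal -0.619 -0.731 -0.287
outer loop
vertex -1.41 -0.875 2.576
vertex -0.777 -1.591 3.033
vertex -1.996 -0.764 3.559
endloop
endfacet
facet normal -0.597 0.676 -0.432
outer loop
vertex -1.996 -0.764 3.559
vertex -0.617 0.061 2.943
vertex -1.41 -0.875 2.576
endloop
endfacet
facet normal 0.509 -0.095 -0.855
outer loop
vertex -1.41 -0.875 2.576
vertex 0.016 -0.656 3.401
vertex -0.777 -1.591 3.033
endloop
endfacet
facet normal 0.509 -0.096 -0.855
outer loop
vertex -0.617 0.061 2.943
vertex 0.016 -0.656 3.401
vertex -1.41 -0.875 2.576
endloop
endfacet
facet normal -0.930 0.327 -0.168
outer loop
vertex -3.387 -1.406 -1.704
vertex -2.753 -0.188 -2.837
vertex -3.544 -2.501 -2.968
endloop
endfacet
facet normal -0.356 -0.684 0.637
outer loop
vertex -1.527 -3.212 -2.603
vertex -3.387 -1.406 -1.704
vertex -3.544 -2.501 -2.968
endloop
endfacet
facet normal -0.930 0.327 -0.168
outer loop
vertex -3.544 -2.501 -2.968
vertex -2.753 -0.188 -2.837
vertex -2.91 -1.283 -4.101
endloop
endfacet
facet normal -0.093 -0.652 -0.753
outer loop
vertex -2.91 -1.283 -4.101
vertex -1.527 -3.212 -2.603
vertex -3.544 -2.501 -2.968
endloop
endfacet
facet normal 0.093 0.652 0.753
outer loop
vertex -3.387 -1.406 -1.704
vertex -0.736 -0.899 -2.472
vertex -2.753 -0.188 -2.837
endloop
endfacet
facet normal -0.356 -0.684 0.637
outer loop
vertex -1.37 -2.117 -1.339
vertex -3.387 -1.406 -1.704
vertex -1.527 -3.212 -2.603
endloop
endfacet
facet normal 0.093 0.652 0.753
outer loop
vertex -1.37 -2.117 -1.339
vertex -0.736 -0.899 -2.472
vertex -3.387 -1.406 -1.704
endloop
endfacet
facet normal 0.356 0.684 -0.637
outer loop
vertex -2.753 -0.188 -2.837
vertex -0.736 -0.899 -2.472
vertex -2.91 -1.283 -4.101
endloop
endfacet
facet normal -0.093 -0.652 -0.753
outer loop
vertex -0.893 -1.994 -3.736
vertex -1.527 -3.212 -2.603
vertex -2.91 -1.283 -4.101
endloop
endfacet
facet normal 0.356 0.684 -0.637
outer loop
vertex -2.91 -1.283 -4.101
vertex -0.736 -0.899 -2.472
vertex -0.893 -1.994 -3.736
endloop
endfacet
facet normal 0.930 -0.327 0.168
outer loop
vertex -0.893 -1.994 -3.736
vertex -1.37 -2.117 -1.339
vertex -1.527 -3.212 -2.603
endloop
endfacet
facet normal 0.930 -0.327 0.168
outer loop
vertex -0.736 -0.899 -2.472
vertex -1.37 -2.117 -1.339
vertex -0.893 -1.994 -3.736
endloop
endfacet

endsolid


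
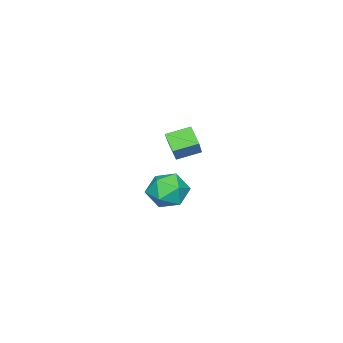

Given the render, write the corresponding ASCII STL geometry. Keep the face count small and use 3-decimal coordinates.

solid 
facet normal -0.656 0.693 0.299
outer loop
vertex 1.084 0.667 3.035
vertex 2.377 1.339 4.316
vertex 1.442 1.306 2.339
endloop
endfacet
facet normal -0.666 -0.346 -0.661
outer loop
vertex 2.223 0.481 1.984
vertex 1.084 0.667 3.035
vertex 1.442 1.306 2.339
endloop
endfacet
facet normal -0.656 0.693 0.299
outer loop
vertex 1.442 1.306 2.339
vertex 2.377 1.339 4.316
vertex 2.735 1.978 3.62
endloop
endfacet
facet normal 0.354 0.632 -0.689
outer loop
vertex 2.735 1.978 3.62
vertex 2.223 0.481 1.984
vertex 1.442 1.306 2.339
endloop
endfacet
facet normal -0.354 -0.632 0.689
outer loop
vertex 1.084 0.667 3.035
vertex 3.158 0.514 3.961
vertex 2.377 1.339 4.316
endloop
endfacet
facet normal -0.666 -0.346 -0.661
outer loop
vertex 1.865 -0.158 2.68
vertex 1.084 0.667 3.035
vertex 2.223 0.481 1.984
endloop
endfacet
facet normal -0.354 -0.632 0.689
outer loop
vertex 1.865 -0.158 2.68
vertex 3.158 0.514 3.961
vertex 1.084 0.667 3.035
endloop
endfacet
facet normal 0.666 0.346 0.661
outer loop
vertex 2.377 1.339 4.316
vertex 3.158 0.514 3.961
vertex 2.735 1.978 3.62
endloop
endfacet
facet normal 0.354 0.632 -0.689
outer loop
vertex 3.516 1.153 3.265
vertex 2.223 0.481 1.984
vertex 2.735 1.978 3.62
endloop
endfacet
facet normal 0.666 0.346 0.661
outer loop
vertex 2.735 1.978 3.62
vertex 3.158 0.514 3.961
vertex 3.516 1.153 3.265
endloop
endfacet
facet normal 0.656 -0.693 -0.299
outer loop
vertex 3.516 1.153 3.265
vertex 1.865 -0.158 2.68
vertex 2.223 0.481 1.984
endloop
endfacet
facet normal 0.656 -0.693 -0.299
outer loop
vertex 3.158 0.514 3.961
vertex 1.865 -0.158 2.68
vertex 3.516 1.153 3.265
endloop
endfacet
facet normal -0.858 0.305 0.412
outer loop
vertex -1.632 -1.221 -2.156
vertex -2.016 -2.279 -2.173
vertex -1.451 -1.9 -1.277
endloop
endfacet
facet normal -0.314 0.719 0.620
outer loop
vertex -1.632 -1.221 -2.156
vertex -1.451 -1.9 -1.277
vertex -0.63 -1.224 -1.645
endloop
endfacet
facet normal -0.015 0.999 0.035
outer loop
vertex -1.632 -1.221 -2.156
vertex -0.63 -1.224 -1.645
vertex -0.688 -1.185 -2.768
endloop
endfacet
facet normal -0.374 0.759 -0.533
outer loop
vertex -1.632 -1.221 -2.156
vertex -0.688 -1.185 -2.768
vertex -1.545 -1.837 -3.094
endloop
endfacet
facet normal -0.895 0.330 -0.300
outer loop
vertex -1.632 -1.221 -2.156
vertex -1.545 -1.837 -3.094
vertex -2.016 -2.279 -2.173
endloop
endfacet
facet normal 0.171 0.303 0.938
outer loop
vertex -0.63 -1.224 -1.645
vertex -1.451 -1.9 -1.277
vertex -0.395 -2.283 -1.346
endloop
endfacet
facet normal -0.709 -0.366 0.602
outer loop
vertex -1.451 -1.9 -1.277
vertex -2.016 -2.279 -2.173
vertex -1.252 -2.935 -1.672
endloop
endfacet
facet normal -0.769 -0.326 -0.550
outer loop
vertex -2.016 -2.279 -2.173
vertex -1.545 -1.837 -3.094
vertex -1.31 -2.896 -2.795
endloop
endfacet
facet normal 0.073 0.368 -0.927
outer loop
vertex -1.545 -1.837 -3.094
vertex -0.688 -1.185 -2.768
vertex -0.489 -2.22 -3.163
endloop
endfacet
facet normal 0.654 0.756 -0.008
outer loop
vertex -0.688 -1.185 -2.768
vertex -0.63 -1.224 -1.645
vertex 0.076 -1.841 -2.267
endloop
endfacet
facet normal 0.374 -0.759 0.533
outer loop
vertex -0.308 -2.899 -2.284
vertex -0.395 -2.283 -1.346
vertex -1.252 -2.935 -1.672
endloop
endfacet
facet normal 0.015 -0.999 -0.035
outer loop
vertex -0.308 -2.899 -2.284
vertex -1.252 -2.935 -1.672
vertex -1.31 -2.896 -2.795
endloop
endfacet
facet normal 0.314 -0.719 -0.620
outer loop
vertex -0.308 -2.899 -2.284
vertex -1.31 -2.896 -2.795
vertex -0.489 -2.22 -3.163
endloop
endfacet
facet normal 0.858 -0.305 -0.412
outer loop
vertex -0.308 -2.899 -2.284
vertex -0.489 -2.22 -3.163
vertex 0.076 -1.841 -2.267
endloop
endfacet
facet normal 0.895 -0.330 0.300
outer loop
vertex -0.308 -2.899 -2.284
vertex 0.076 -1.841 -2.267
vertex -0.395 -2.283 -1.346
endloop
endfacet
facet normal -0.073 -0.368 0.927
outer loop
vertex -1.252 -2.935 -1.672
vertex -0.395 -2.283 -1.346
vertex -1.451 -1.9 -1.277
endloop
endfacet
facet normal -0.654 -0.756 0.008
outer loop
vertex -1.31 -2.896 -2.795
vertex -1.252 -2.935 -1.672
vertex -2.016 -2.279 -2.173
endloop
endfacet
facet normal -0.171 -0.303 -0.938
outer loop
vertex -0.489 -2.22 -3.163
vertex -1.31 -2.896 -2.795
vertex -1.545 -1.837 -3.094
endloop
endfacet
facet normal 0.709 0.366 -0.602
outer loop
vertex 0.076 -1.841 -2.267
vertex -0.489 -2.22 -3.163
vertex -0.688 -1.185 -2.768
endloop
endfacet
facet normal 0.769 0.326 0.550
outer loop
vertex -0.395 -2.283 -1.346
vertex 0.076 -1.841 -2.267
vertex -0.63 -1.224 -1.645
endloop
endfacet

endsolid


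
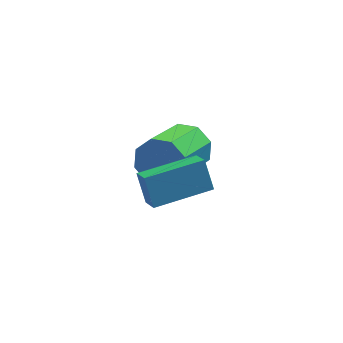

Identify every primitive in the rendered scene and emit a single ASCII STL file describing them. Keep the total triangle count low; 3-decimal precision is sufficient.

solid 
facet normal -0.973 -0.226 -0.048
outer loop
vertex 1.983 0.087 3.191
vertex 1.851 0.75 2.745
vertex 2.161 -0.488 2.282
endloop
endfacet
facet normal 0.163 -0.819 0.550
outer loop
vertex 4.049 -0.05 2.375
vertex 1.983 0.087 3.191
vertex 2.161 -0.488 2.282
endloop
endfacet
facet normal -0.973 -0.226 -0.048
outer loop
vertex 2.161 -0.488 2.282
vertex 1.851 0.75 2.745
vertex 2.029 0.175 1.836
endloop
endfacet
facet normal 0.164 -0.528 -0.833
outer loop
vertex 2.029 0.175 1.836
vertex 4.049 -0.05 2.375
vertex 2.161 -0.488 2.282
endloop
endfacet
facet normal -0.164 0.528 0.833
outer loop
vertex 1.983 0.087 3.191
vertex 3.739 1.188 2.838
vertex 1.851 0.75 2.745
endloop
endfacet
facet normal 0.163 -0.819 0.550
outer loop
vertex 3.871 0.525 3.284
vertex 1.983 0.087 3.191
vertex 4.049 -0.05 2.375
endloop
endfacet
facet normal -0.164 0.528 0.833
outer loop
vertex 3.871 0.525 3.284
vertex 3.739 1.188 2.838
vertex 1.983 0.087 3.191
endloop
endfacet
facet normal -0.163 0.819 -0.550
outer loop
vertex 1.851 0.75 2.745
vertex 3.739 1.188 2.838
vertex 2.029 0.175 1.836
endloop
endfacet
facet normal 0.164 -0.528 -0.833
outer loop
vertex 3.917 0.613 1.929
vertex 4.049 -0.05 2.375
vertex 2.029 0.175 1.836
endloop
endfacet
facet normal -0.163 0.819 -0.550
outer loop
vertex 2.029 0.175 1.836
vertex 3.739 1.188 2.838
vertex 3.917 0.613 1.929
endloop
endfacet
facet normal 0.973 0.226 0.048
outer loop
vertex 3.917 0.613 1.929
vertex 3.871 0.525 3.284
vertex 4.049 -0.05 2.375
endloop
endfacet
facet normal 0.973 0.226 0.048
outer loop
vertex 3.739 1.188 2.838
vertex 3.871 0.525 3.284
vertex 3.917 0.613 1.929
endloop
endfacet
facet normal 0.527 0.710 -0.468
outer loop
vertex 4.723 3.813 0.53
vertex 3.968 4.093 0.105
vertex 4.381 4.303 0.888
endloop
endfacet
facet normal 0.693 -0.042 0.719
outer loop
vertex 4.723 3.813 0.53
vertex 4.381 4.303 0.888
vertex 3.606 2.307 1.52
endloop
endfacet
facet normal 0.694 -0.042 0.719
outer loop
vertex 3.606 2.307 1.52
vertex 4.381 4.303 0.888
vertex 3.264 2.797 1.879
endloop
endfacet
facet normal -0.527 -0.710 0.467
outer loop
vertex 3.606 2.307 1.52
vertex 3.264 2.797 1.879
vertex 2.852 2.587 1.095
endloop
endfacet
facet normal 0.525 0.711 -0.468
outer loop
vertex 4.381 4.303 0.888
vertex 3.968 4.093 0.105
vertex 3.797 4.669 0.788
endloop
endfacet
facet normal 0.144 0.467 0.872
outer loop
vertex 4.381 4.303 0.888
vertex 3.797 4.669 0.788
vertex 3.264 2.797 1.879
endloop
endfacet
facet normal 0.143 0.468 0.872
outer loop
vertex 3.264 2.797 1.879
vertex 3.797 4.669 0.788
vertex 2.681 3.164 1.778
endloop
endfacet
facet normal -0.528 -0.709 0.467
outer loop
vertex 3.264 2.797 1.879
vertex 2.681 3.164 1.778
vertex 2.852 2.587 1.095
endloop
endfacet
facet normal 0.527 0.710 -0.467
outer loop
vertex 3.797 4.669 0.788
vertex 3.968 4.093 0.105
vertex 3.314 4.698 0.287
endloop
endfacet
facet normal -0.491 0.703 0.514
outer loop
vertex 3.797 4.669 0.788
vertex 3.314 4.698 0.287
vertex 2.681 3.164 1.778
endloop
endfacet
facet normal -0.491 0.703 0.515
outer loop
vertex 2.681 3.164 1.778
vertex 3.314 4.698 0.287
vertex 2.197 3.192 1.278
endloop
endfacet
facet normal -0.525 -0.710 0.469
outer loop
vertex 2.681 3.164 1.778
vertex 2.197 3.192 1.278
vertex 2.852 2.587 1.095
endloop
endfacet
facet normal 0.527 0.710 -0.467
outer loop
vertex 3.314 4.698 0.287
vertex 3.968 4.093 0.105
vertex 3.214 4.373 -0.32
endloop
endfacet
facet normal -0.838 0.527 -0.144
outer loop
vertex 3.314 4.698 0.287
vertex 3.214 4.373 -0.32
vertex 2.197 3.192 1.278
endloop
endfacet
facet normal -0.838 0.527 -0.144
outer loop
vertex 2.197 3.192 1.278
vertex 3.214 4.373 -0.32
vertex 2.097 2.867 0.67
endloop
endfacet
facet normal -0.526 -0.711 0.467
outer loop
vertex 2.197 3.192 1.278
vertex 2.097 2.867 0.67
vertex 2.852 2.587 1.095
endloop
endfacet
facet normal 0.527 0.710 -0.467
outer loop
vertex 3.214 4.373 -0.32
vertex 3.968 4.093 0.105
vertex 3.556 3.883 -0.679
endloop
endfacet
facet normal -0.694 0.042 -0.719
outer loop
vertex 3.214 4.373 -0.32
vertex 3.556 3.883 -0.679
vertex 2.097 2.867 0.67
endloop
endfacet
facet normal -0.694 0.041 -0.719
outer loop
vertex 2.097 2.867 0.67
vertex 3.556 3.883 -0.679
vertex 2.439 2.377 0.312
endloop
endfacet
facet normal -0.527 -0.710 0.468
outer loop
vertex 2.097 2.867 0.67
vertex 2.439 2.377 0.312
vertex 2.852 2.587 1.095
endloop
endfacet
facet normal 0.528 0.709 -0.467
outer loop
vertex 3.556 3.883 -0.679
vertex 3.968 4.093 0.105
vertex 4.139 3.516 -0.578
endloop
endfacet
facet normal -0.143 -0.468 -0.872
outer loop
vertex 3.556 3.883 -0.679
vertex 4.139 3.516 -0.578
vertex 2.439 2.377 0.312
endloop
endfacet
facet normal -0.144 -0.467 -0.872
outer loop
vertex 2.439 2.377 0.312
vertex 4.139 3.516 -0.578
vertex 3.023 2.011 0.412
endloop
endfacet
facet normal -0.525 -0.711 0.468
outer loop
vertex 2.439 2.377 0.312
vertex 3.023 2.011 0.412
vertex 2.852 2.587 1.095
endloop
endfacet
facet normal 0.525 0.710 -0.469
outer loop
vertex 4.139 3.516 -0.578
vertex 3.968 4.093 0.105
vertex 4.623 3.488 -0.078
endloop
endfacet
facet normal 0.491 -0.703 -0.515
outer loop
vertex 4.139 3.516 -0.578
vertex 4.623 3.488 -0.078
vertex 3.023 2.011 0.412
endloop
endfacet
facet normal 0.491 -0.703 -0.514
outer loop
vertex 3.023 2.011 0.412
vertex 4.623 3.488 -0.078
vertex 3.506 1.982 0.913
endloop
endfacet
facet normal -0.527 -0.710 0.467
outer loop
vertex 3.023 2.011 0.412
vertex 3.506 1.982 0.913
vertex 2.852 2.587 1.095
endloop
endfacet
facet normal 0.526 0.711 -0.467
outer loop
vertex 4.623 3.488 -0.078
vertex 3.968 4.093 0.105
vertex 4.723 3.813 0.53
endloop
endfacet
facet normal 0.838 -0.527 0.144
outer loop
vertex 4.623 3.488 -0.078
vertex 4.723 3.813 0.53
vertex 3.506 1.982 0.913
endloop
endfacet
facet normal 0.838 -0.527 0.144
outer loop
vertex 3.506 1.982 0.913
vertex 4.723 3.813 0.53
vertex 3.606 2.307 1.52
endloop
endfacet
facet normal -0.527 -0.710 0.467
outer loop
vertex 3.506 1.982 0.913
vertex 3.606 2.307 1.52
vertex 2.852 2.587 1.095
endloop
endfacet

endsolid


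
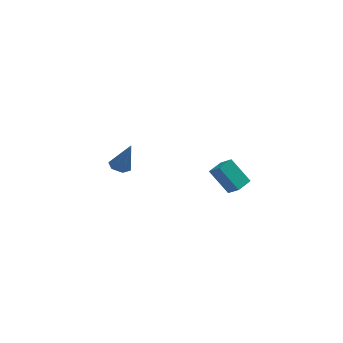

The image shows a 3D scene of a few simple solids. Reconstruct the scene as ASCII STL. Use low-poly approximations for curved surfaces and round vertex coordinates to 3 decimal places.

solid 
facet normal -0.352 0.056 -0.935
outer loop
vertex -3.385 3.056 -3.811
vertex -3.949 3.137 -3.594
vertex -3.591 3.62 -3.7
endloop
endfacet
facet normal 0.938 0.346 -0.015
outer loop
vertex -3.385 3.056 -3.811
vertex -3.591 3.62 -3.7
vertex -3.351 3.043 -2.006
endloop
endfacet
facet normal -0.352 0.056 -0.934
outer loop
vertex -3.591 3.62 -3.7
vertex -3.949 3.137 -3.594
vertex -4.155 3.7 -3.483
endloop
endfacet
facet normal 0.240 0.929 0.282
outer loop
vertex -3.591 3.62 -3.7
vertex -4.155 3.7 -3.483
vertex -3.351 3.043 -2.006
endloop
endfacet
facet normal -0.352 0.056 -0.935
outer loop
vertex -4.155 3.7 -3.483
vertex -3.949 3.137 -3.594
vertex -4.513 3.218 -3.377
endloop
endfacet
facet normal -0.592 0.566 0.574
outer loop
vertex -4.155 3.7 -3.483
vertex -4.513 3.218 -3.377
vertex -3.351 3.043 -2.006
endloop
endfacet
facet normal -0.352 0.056 -0.935
outer loop
vertex -4.513 3.218 -3.377
vertex -3.949 3.137 -3.594
vertex -4.307 2.655 -3.488
endloop
endfacet
facet normal -0.729 -0.379 0.570
outer loop
vertex -4.513 3.218 -3.377
vertex -4.307 2.655 -3.488
vertex -3.351 3.043 -2.006
endloop
endfacet
facet normal -0.352 0.056 -0.935
outer loop
vertex -4.307 2.655 -3.488
vertex -3.949 3.137 -3.594
vertex -3.743 2.574 -3.705
endloop
endfacet
facet normal -0.033 -0.961 0.273
outer loop
vertex -4.307 2.655 -3.488
vertex -3.743 2.574 -3.705
vertex -3.351 3.043 -2.006
endloop
endfacet
facet normal -0.352 0.056 -0.935
outer loop
vertex -3.743 2.574 -3.705
vertex -3.949 3.137 -3.594
vertex -3.385 3.056 -3.811
endloop
endfacet
facet normal 0.801 -0.599 -0.019
outer loop
vertex -3.743 2.574 -3.705
vertex -3.385 3.056 -3.811
vertex -3.351 3.043 -2.006
endloop
endfacet
facet normal -0.552 -0.814 -0.182
outer loop
vertex 1.326 -3.931 0.692
vertex 0.834 -3.486 0.194
vertex 2.223 -4.274 -0.499
endloop
endfacet
facet normal 0.592 -0.537 0.601
outer loop
vertex 2.726 -3.534 -0.334
vertex 1.326 -3.931 0.692
vertex 2.223 -4.274 -0.499
endloop
endfacet
facet normal -0.552 -0.814 -0.181
outer loop
vertex 2.223 -4.274 -0.499
vertex 0.834 -3.486 0.194
vertex 1.731 -3.829 -0.998
endloop
endfacet
facet normal 0.586 -0.225 -0.778
outer loop
vertex 1.731 -3.829 -0.998
vertex 2.726 -3.534 -0.334
vertex 2.223 -4.274 -0.499
endloop
endfacet
facet normal -0.586 0.224 0.779
outer loop
vertex 1.326 -3.931 0.692
vertex 1.337 -2.746 0.359
vertex 0.834 -3.486 0.194
endloop
endfacet
facet normal 0.592 -0.537 0.600
outer loop
vertex 1.829 -3.191 0.858
vertex 1.326 -3.931 0.692
vertex 2.726 -3.534 -0.334
endloop
endfacet
facet normal -0.587 0.224 0.778
outer loop
vertex 1.829 -3.191 0.858
vertex 1.337 -2.746 0.359
vertex 1.326 -3.931 0.692
endloop
endfacet
facet normal -0.593 0.537 -0.600
outer loop
vertex 0.834 -3.486 0.194
vertex 1.337 -2.746 0.359
vertex 1.731 -3.829 -0.998
endloop
endfacet
facet normal 0.586 -0.224 -0.779
outer loop
vertex 2.234 -3.089 -0.832
vertex 2.726 -3.534 -0.334
vertex 1.731 -3.829 -0.998
endloop
endfacet
facet normal -0.592 0.537 -0.601
outer loop
vertex 1.731 -3.829 -0.998
vertex 1.337 -2.746 0.359
vertex 2.234 -3.089 -0.832
endloop
endfacet
facet normal 0.552 0.814 0.181
outer loop
vertex 2.234 -3.089 -0.832
vertex 1.829 -3.191 0.858
vertex 2.726 -3.534 -0.334
endloop
endfacet
facet normal 0.552 0.814 0.181
outer loop
vertex 1.337 -2.746 0.359
vertex 1.829 -3.191 0.858
vertex 2.234 -3.089 -0.832
endloop
endfacet

endsolid


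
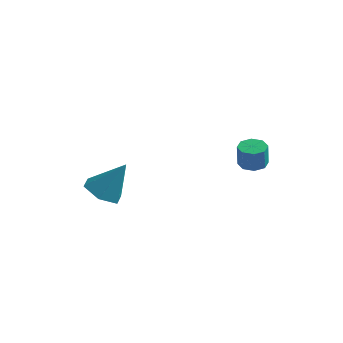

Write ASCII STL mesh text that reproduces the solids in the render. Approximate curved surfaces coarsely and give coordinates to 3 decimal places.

solid 
facet normal -0.470 -0.262 -0.843
outer loop
vertex -0.696 -1.269 2.904
vertex -1.422 -0.993 3.223
vertex -0.93 -0.471 2.786
endloop
endfacet
facet normal 0.956 0.261 -0.130
outer loop
vertex -0.696 -1.269 2.904
vertex -0.93 -0.471 2.786
vertex -0.658 -0.567 4.597
endloop
endfacet
facet normal -0.470 -0.262 -0.843
outer loop
vertex -0.93 -0.471 2.786
vertex -1.422 -0.993 3.223
vertex -1.656 -0.195 3.105
endloop
endfacet
facet normal 0.354 0.935 -0.004
outer loop
vertex -0.93 -0.471 2.786
vertex -1.656 -0.195 3.105
vertex -0.658 -0.567 4.597
endloop
endfacet
facet normal -0.469 -0.262 -0.844
outer loop
vertex -1.656 -0.195 3.105
vertex -1.422 -0.993 3.223
vertex -2.149 -0.717 3.541
endloop
endfacet
facet normal -0.411 0.781 0.470
outer loop
vertex -1.656 -0.195 3.105
vertex -2.149 -0.717 3.541
vertex -0.658 -0.567 4.597
endloop
endfacet
facet normal -0.468 -0.262 -0.844
outer loop
vertex -2.149 -0.717 3.541
vertex -1.422 -0.993 3.223
vertex -1.915 -1.516 3.659
endloop
endfacet
facet normal -0.574 -0.047 0.817
outer loop
vertex -2.149 -0.717 3.541
vertex -1.915 -1.516 3.659
vertex -0.658 -0.567 4.597
endloop
endfacet
facet normal -0.469 -0.261 -0.844
outer loop
vertex -1.915 -1.516 3.659
vertex -1.422 -0.993 3.223
vertex -1.188 -1.792 3.34
endloop
endfacet
facet normal 0.029 -0.722 0.691
outer loop
vertex -1.915 -1.516 3.659
vertex -1.188 -1.792 3.34
vertex -0.658 -0.567 4.597
endloop
endfacet
facet normal -0.470 -0.261 -0.843
outer loop
vertex -1.188 -1.792 3.34
vertex -1.422 -0.993 3.223
vertex -0.696 -1.269 2.904
endloop
endfacet
facet normal 0.795 -0.567 0.217
outer loop
vertex -1.188 -1.792 3.34
vertex -0.696 -1.269 2.904
vertex -0.658 -0.567 4.597
endloop
endfacet
facet normal -0.017 0.130 -0.991
outer loop
vertex 3.099 3.678 2.95
vertex 2.541 3.865 2.984
vertex 3.07 4.125 3.009
endloop
endfacet
facet normal 0.998 0.066 -0.010
outer loop
vertex 3.099 3.678 2.95
vertex 3.07 4.125 3.009
vertex 3.118 3.548 3.941
endloop
endfacet
facet normal 0.998 0.068 -0.009
outer loop
vertex 3.118 3.548 3.941
vertex 3.07 4.125 3.009
vertex 3.088 3.995 4.0
endloop
endfacet
facet normal 0.019 -0.130 0.991
outer loop
vertex 3.118 3.548 3.941
vertex 3.088 3.995 4.0
vertex 2.559 3.735 3.976
endloop
endfacet
facet normal -0.018 0.131 -0.991
outer loop
vertex 3.07 4.125 3.009
vertex 2.541 3.865 2.984
vertex 2.731 4.419 3.054
endloop
endfacet
facet normal 0.659 0.747 0.086
outer loop
vertex 3.07 4.125 3.009
vertex 2.731 4.419 3.054
vertex 3.088 3.995 4.0
endloop
endfacet
facet normal 0.659 0.747 0.086
outer loop
vertex 3.088 3.995 4.0
vertex 2.731 4.419 3.054
vertex 2.749 4.289 4.045
endloop
endfacet
facet normal 0.019 -0.130 0.991
outer loop
vertex 3.088 3.995 4.0
vertex 2.749 4.289 4.045
vertex 2.559 3.735 3.976
endloop
endfacet
facet normal -0.018 0.131 -0.991
outer loop
vertex 2.731 4.419 3.054
vertex 2.541 3.865 2.984
vertex 2.28 4.389 3.058
endloop
endfacet
facet normal -0.065 0.989 0.131
outer loop
vertex 2.731 4.419 3.054
vertex 2.28 4.389 3.058
vertex 2.749 4.289 4.045
endloop
endfacet
facet normal -0.065 0.989 0.131
outer loop
vertex 2.749 4.289 4.045
vertex 2.28 4.389 3.058
vertex 2.298 4.259 4.049
endloop
endfacet
facet normal 0.017 -0.129 0.991
outer loop
vertex 2.749 4.289 4.045
vertex 2.298 4.259 4.049
vertex 2.559 3.735 3.976
endloop
endfacet
facet normal -0.018 0.131 -0.991
outer loop
vertex 2.28 4.389 3.058
vertex 2.541 3.865 2.984
vertex 1.982 4.052 3.019
endloop
endfacet
facet normal -0.751 0.653 0.099
outer loop
vertex 2.28 4.389 3.058
vertex 1.982 4.052 3.019
vertex 2.298 4.259 4.049
endloop
endfacet
facet normal -0.752 0.651 0.100
outer loop
vertex 2.298 4.259 4.049
vertex 1.982 4.052 3.019
vertex 2.001 3.922 4.01
endloop
endfacet
facet normal 0.017 -0.130 0.991
outer loop
vertex 2.298 4.259 4.049
vertex 2.001 3.922 4.01
vertex 2.559 3.735 3.976
endloop
endfacet
facet normal -0.019 0.130 -0.991
outer loop
vertex 1.982 4.052 3.019
vertex 2.541 3.865 2.984
vertex 2.012 3.605 2.96
endloop
endfacet
facet normal -0.998 -0.068 0.010
outer loop
vertex 1.982 4.052 3.019
vertex 2.012 3.605 2.96
vertex 2.001 3.922 4.01
endloop
endfacet
facet normal -0.998 -0.066 0.009
outer loop
vertex 2.001 3.922 4.01
vertex 2.012 3.605 2.96
vertex 2.03 3.475 3.951
endloop
endfacet
facet normal 0.017 -0.130 0.991
outer loop
vertex 2.001 3.922 4.01
vertex 2.03 3.475 3.951
vertex 2.559 3.735 3.976
endloop
endfacet
facet normal -0.019 0.130 -0.991
outer loop
vertex 2.012 3.605 2.96
vertex 2.541 3.865 2.984
vertex 2.351 3.311 2.915
endloop
endfacet
facet normal -0.659 -0.747 -0.086
outer loop
vertex 2.012 3.605 2.96
vertex 2.351 3.311 2.915
vertex 2.03 3.475 3.951
endloop
endfacet
facet normal -0.659 -0.747 -0.086
outer loop
vertex 2.03 3.475 3.951
vertex 2.351 3.311 2.915
vertex 2.369 3.181 3.906
endloop
endfacet
facet normal 0.018 -0.131 0.991
outer loop
vertex 2.03 3.475 3.951
vertex 2.369 3.181 3.906
vertex 2.559 3.735 3.976
endloop
endfacet
facet normal -0.017 0.129 -0.991
outer loop
vertex 2.351 3.311 2.915
vertex 2.541 3.865 2.984
vertex 2.802 3.341 2.911
endloop
endfacet
facet normal 0.065 -0.989 -0.131
outer loop
vertex 2.351 3.311 2.915
vertex 2.802 3.341 2.911
vertex 2.369 3.181 3.906
endloop
endfacet
facet normal 0.065 -0.989 -0.131
outer loop
vertex 2.369 3.181 3.906
vertex 2.802 3.341 2.911
vertex 2.82 3.211 3.902
endloop
endfacet
facet normal 0.018 -0.131 0.991
outer loop
vertex 2.369 3.181 3.906
vertex 2.82 3.211 3.902
vertex 2.559 3.735 3.976
endloop
endfacet
facet normal -0.017 0.130 -0.991
outer loop
vertex 2.802 3.341 2.911
vertex 2.541 3.865 2.984
vertex 3.099 3.678 2.95
endloop
endfacet
facet normal 0.752 -0.651 -0.099
outer loop
vertex 2.802 3.341 2.911
vertex 3.099 3.678 2.95
vertex 2.82 3.211 3.902
endloop
endfacet
facet normal 0.751 -0.653 -0.100
outer loop
vertex 2.82 3.211 3.902
vertex 3.099 3.678 2.95
vertex 3.118 3.548 3.941
endloop
endfacet
facet normal 0.018 -0.131 0.991
outer loop
vertex 2.82 3.211 3.902
vertex 3.118 3.548 3.941
vertex 2.559 3.735 3.976
endloop
endfacet

endsolid


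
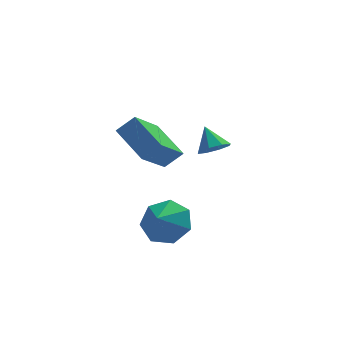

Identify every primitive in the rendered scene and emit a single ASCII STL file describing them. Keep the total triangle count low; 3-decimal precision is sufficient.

solid 
facet normal 0.203 -0.671 -0.714
outer loop
vertex 0.985 2.132 -1.507
vertex 0.344 1.881 -1.453
vertex 0.645 2.374 -1.831
endloop
endfacet
facet normal 0.543 0.838 0.055
outer loop
vertex 0.985 2.132 -1.507
vertex 0.645 2.374 -1.831
vertex 0.116 2.639 -0.647
endloop
endfacet
facet normal 0.203 -0.671 -0.713
outer loop
vertex 0.645 2.374 -1.831
vertex 0.344 1.881 -1.453
vertex 0.129 2.327 -1.934
endloop
endfacet
facet normal -0.041 0.971 -0.236
outer loop
vertex 0.645 2.374 -1.831
vertex 0.129 2.327 -1.934
vertex 0.116 2.639 -0.647
endloop
endfacet
facet normal 0.203 -0.671 -0.713
outer loop
vertex 0.129 2.327 -1.934
vertex 0.344 1.881 -1.453
vertex -0.261 2.019 -1.755
endloop
endfacet
facet normal -0.660 0.729 -0.183
outer loop
vertex 0.129 2.327 -1.934
vertex -0.261 2.019 -1.755
vertex 0.116 2.639 -0.647
endloop
endfacet
facet normal 0.203 -0.671 -0.713
outer loop
vertex -0.261 2.019 -1.755
vertex 0.344 1.881 -1.453
vertex -0.296 1.63 -1.399
endloop
endfacet
facet normal -0.950 0.252 0.182
outer loop
vertex -0.261 2.019 -1.755
vertex -0.296 1.63 -1.399
vertex 0.116 2.639 -0.647
endloop
endfacet
facet normal 0.202 -0.670 -0.714
outer loop
vertex -0.296 1.63 -1.399
vertex 0.344 1.881 -1.453
vertex 0.043 1.388 -1.076
endloop
endfacet
facet normal -0.742 -0.178 0.646
outer loop
vertex -0.296 1.63 -1.399
vertex 0.043 1.388 -1.076
vertex 0.116 2.639 -0.647
endloop
endfacet
facet normal 0.204 -0.670 -0.714
outer loop
vertex 0.043 1.388 -1.076
vertex 0.344 1.881 -1.453
vertex 0.559 1.435 -0.973
endloop
endfacet
facet normal -0.159 -0.312 0.937
outer loop
vertex 0.043 1.388 -1.076
vertex 0.559 1.435 -0.973
vertex 0.116 2.639 -0.647
endloop
endfacet
facet normal 0.202 -0.671 -0.714
outer loop
vertex 0.559 1.435 -0.973
vertex 0.344 1.881 -1.453
vertex 0.949 1.743 -1.152
endloop
endfacet
facet normal 0.461 -0.070 0.885
outer loop
vertex 0.559 1.435 -0.973
vertex 0.949 1.743 -1.152
vertex 0.116 2.639 -0.647
endloop
endfacet
facet normal 0.202 -0.670 -0.714
outer loop
vertex 0.949 1.743 -1.152
vertex 0.344 1.881 -1.453
vertex 0.985 2.132 -1.507
endloop
endfacet
facet normal 0.752 0.405 0.520
outer loop
vertex 0.949 1.743 -1.152
vertex 0.985 2.132 -1.507
vertex 0.116 2.639 -0.647
endloop
endfacet
facet normal 0.425 0.610 -0.668
outer loop
vertex -1.038 -0.777 -4.029
vertex -1.854 -0.137 -3.964
vertex -0.98 -0.131 -3.402
endloop
endfacet
facet normal 0.394 -0.658 0.642
outer loop
vertex -1.038 -0.777 -4.029
vertex -0.98 -0.131 -3.402
vertex -2.306 -0.783 -3.256
endloop
endfacet
facet normal 0.426 0.610 -0.668
outer loop
vertex -0.98 -0.131 -3.402
vertex -1.854 -0.137 -3.964
vertex -1.58 0.511 -3.198
endloop
endfacet
facet normal 0.178 -0.143 0.974
outer loop
vertex -0.98 -0.131 -3.402
vertex -1.58 0.511 -3.198
vertex -2.306 -0.783 -3.256
endloop
endfacet
facet normal 0.426 0.610 -0.668
outer loop
vertex -1.58 0.511 -3.198
vertex -1.854 -0.137 -3.964
vertex -2.388 0.665 -3.572
endloop
endfacet
facet normal -0.386 0.176 0.906
outer loop
vertex -1.58 0.511 -3.198
vertex -2.388 0.665 -3.572
vertex -2.306 -0.783 -3.256
endloop
endfacet
facet normal 0.426 0.610 -0.668
outer loop
vertex -2.388 0.665 -3.572
vertex -1.854 -0.137 -3.964
vertex -2.793 0.215 -4.241
endloop
endfacet
facet normal -0.871 0.057 0.489
outer loop
vertex -2.388 0.665 -3.572
vertex -2.793 0.215 -4.241
vertex -2.306 -0.783 -3.256
endloop
endfacet
facet normal 0.426 0.609 -0.669
outer loop
vertex -2.793 0.215 -4.241
vertex -1.854 -0.137 -3.964
vertex -2.492 -0.5 -4.701
endloop
endfacet
facet normal -0.912 -0.408 0.037
outer loop
vertex -2.793 0.215 -4.241
vertex -2.492 -0.5 -4.701
vertex -2.306 -0.783 -3.256
endloop
endfacet
facet normal 0.425 0.610 -0.669
outer loop
vertex -2.492 -0.5 -4.701
vertex -1.854 -0.137 -3.964
vertex -1.711 -0.941 -4.607
endloop
endfacet
facet normal -0.479 -0.871 -0.109
outer loop
vertex -2.492 -0.5 -4.701
vertex -1.711 -0.941 -4.607
vertex -2.306 -0.783 -3.256
endloop
endfacet
facet normal 0.425 0.610 -0.668
outer loop
vertex -1.711 -0.941 -4.607
vertex -1.854 -0.137 -3.964
vertex -1.038 -0.777 -4.029
endloop
endfacet
facet normal 0.102 -0.982 0.160
outer loop
vertex -1.711 -0.941 -4.607
vertex -1.038 -0.777 -4.029
vertex -2.306 -0.783 -3.256
endloop
endfacet
facet normal -0.759 -0.062 -0.648
outer loop
vertex -2.891 -1.072 0.212
vertex -3.62 0.322 0.932
vertex -1.854 0.159 -1.121
endloop
endfacet
facet normal 0.422 -0.806 -0.416
outer loop
vertex -1.14 0.218 -0.512
vertex -2.891 -1.072 0.212
vertex -1.854 0.159 -1.121
endloop
endfacet
facet normal -0.759 -0.062 -0.648
outer loop
vertex -1.854 0.159 -1.121
vertex -3.62 0.322 0.932
vertex -2.583 1.553 -0.401
endloop
endfacet
facet normal 0.496 0.589 -0.638
outer loop
vertex -2.583 1.553 -0.401
vertex -1.14 0.218 -0.512
vertex -1.854 0.159 -1.121
endloop
endfacet
facet normal -0.496 -0.589 0.638
outer loop
vertex -2.891 -1.072 0.212
vertex -2.906 0.381 1.541
vertex -3.62 0.322 0.932
endloop
endfacet
facet normal 0.422 -0.806 -0.416
outer loop
vertex -2.177 -1.013 0.821
vertex -2.891 -1.072 0.212
vertex -1.14 0.218 -0.512
endloop
endfacet
facet normal -0.496 -0.589 0.638
outer loop
vertex -2.177 -1.013 0.821
vertex -2.906 0.381 1.541
vertex -2.891 -1.072 0.212
endloop
endfacet
facet normal -0.422 0.806 0.416
outer loop
vertex -3.62 0.322 0.932
vertex -2.906 0.381 1.541
vertex -2.583 1.553 -0.401
endloop
endfacet
facet normal 0.496 0.589 -0.638
outer loop
vertex -1.869 1.612 0.208
vertex -1.14 0.218 -0.512
vertex -2.583 1.553 -0.401
endloop
endfacet
facet normal -0.422 0.806 0.416
outer loop
vertex -2.583 1.553 -0.401
vertex -2.906 0.381 1.541
vertex -1.869 1.612 0.208
endloop
endfacet
facet normal 0.759 0.062 0.648
outer loop
vertex -1.869 1.612 0.208
vertex -2.177 -1.013 0.821
vertex -1.14 0.218 -0.512
endloop
endfacet
facet normal 0.759 0.062 0.648
outer loop
vertex -2.906 0.381 1.541
vertex -2.177 -1.013 0.821
vertex -1.869 1.612 0.208
endloop
endfacet

endsolid
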